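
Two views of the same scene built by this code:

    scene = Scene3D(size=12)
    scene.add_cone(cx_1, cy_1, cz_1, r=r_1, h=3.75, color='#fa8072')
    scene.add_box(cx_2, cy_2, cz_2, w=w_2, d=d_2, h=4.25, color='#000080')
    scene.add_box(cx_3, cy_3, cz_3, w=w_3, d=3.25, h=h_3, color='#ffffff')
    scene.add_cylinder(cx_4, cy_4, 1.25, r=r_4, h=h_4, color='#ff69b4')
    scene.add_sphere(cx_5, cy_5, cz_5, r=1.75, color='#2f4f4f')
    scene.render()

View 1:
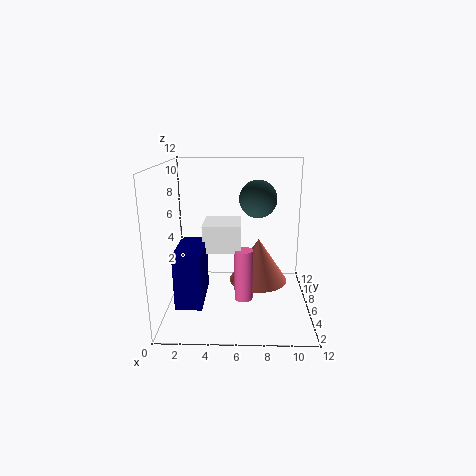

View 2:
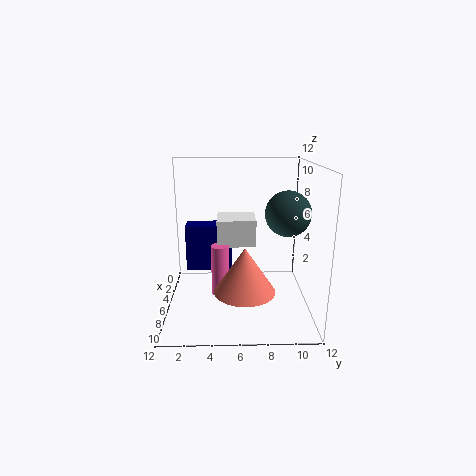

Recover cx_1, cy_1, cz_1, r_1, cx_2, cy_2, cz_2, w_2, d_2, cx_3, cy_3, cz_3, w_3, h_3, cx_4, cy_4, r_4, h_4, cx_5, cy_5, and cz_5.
cx_1 = 7.75; cy_1 = 6.5; cz_1 = 2; r_1 = 2.5; cx_2 = 1.5; cy_2 = 1.25; cz_2 = 2; w_2 = 2; d_2 = 4.25; cx_3 = 3.25; cy_3 = 4.25; cz_3 = 5.25; w_3 = 3; h_3 = 2.25; cx_4 = 6.5; cy_4 = 4.5; r_4 = 0.75; h_4 = 4.25; cx_5 = 7.75; cy_5 = 9.75; cz_5 = 8.5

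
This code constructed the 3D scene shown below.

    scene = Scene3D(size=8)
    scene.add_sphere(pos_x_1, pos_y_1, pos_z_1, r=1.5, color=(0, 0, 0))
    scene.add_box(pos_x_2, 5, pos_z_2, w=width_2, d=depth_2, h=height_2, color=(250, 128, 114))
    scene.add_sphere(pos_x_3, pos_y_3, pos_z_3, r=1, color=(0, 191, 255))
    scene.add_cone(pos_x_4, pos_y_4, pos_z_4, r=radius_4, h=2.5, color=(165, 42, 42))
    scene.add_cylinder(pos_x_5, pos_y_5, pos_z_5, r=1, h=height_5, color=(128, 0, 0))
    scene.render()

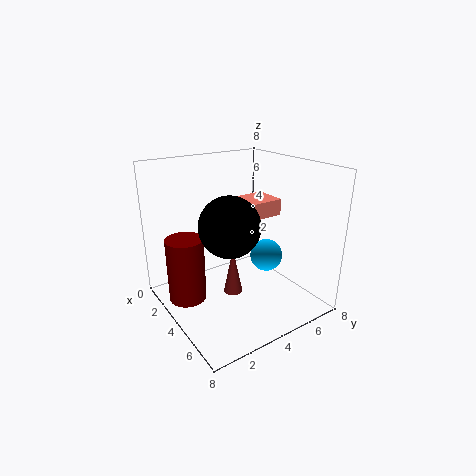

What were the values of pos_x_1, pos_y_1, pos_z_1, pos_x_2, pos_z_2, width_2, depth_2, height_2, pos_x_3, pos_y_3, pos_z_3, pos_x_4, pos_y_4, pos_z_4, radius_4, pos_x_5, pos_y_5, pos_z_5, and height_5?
pos_x_1 = 5.5; pos_y_1 = 2.5; pos_z_1 = 5.5; pos_x_2 = 1.5; pos_z_2 = 4.5; width_2 = 2; depth_2 = 2.5; height_2 = 1; pos_x_3 = 3.5; pos_y_3 = 6.5; pos_z_3 = 2; pos_x_4 = 5; pos_y_4 = 3; pos_z_4 = 1.5; radius_4 = 0.5; pos_x_5 = 3.5; pos_y_5 = 1; pos_z_5 = 1; height_5 = 3.5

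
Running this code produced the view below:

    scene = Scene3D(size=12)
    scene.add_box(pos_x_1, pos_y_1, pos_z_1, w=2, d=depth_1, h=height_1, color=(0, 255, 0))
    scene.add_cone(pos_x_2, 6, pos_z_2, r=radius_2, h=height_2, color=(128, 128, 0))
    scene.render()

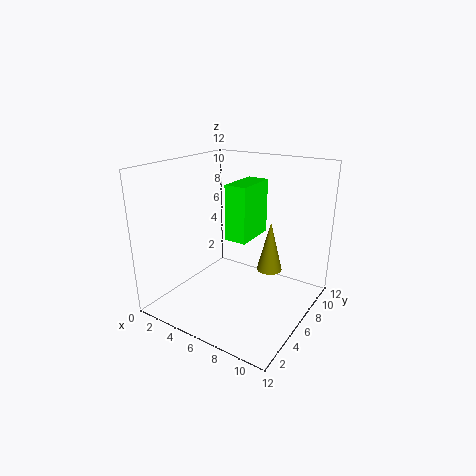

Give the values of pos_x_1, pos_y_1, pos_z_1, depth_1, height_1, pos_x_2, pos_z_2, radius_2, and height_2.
pos_x_1 = 4
pos_y_1 = 7
pos_z_1 = 5
depth_1 = 4
height_1 = 5
pos_x_2 = 9
pos_z_2 = 4
radius_2 = 1
height_2 = 4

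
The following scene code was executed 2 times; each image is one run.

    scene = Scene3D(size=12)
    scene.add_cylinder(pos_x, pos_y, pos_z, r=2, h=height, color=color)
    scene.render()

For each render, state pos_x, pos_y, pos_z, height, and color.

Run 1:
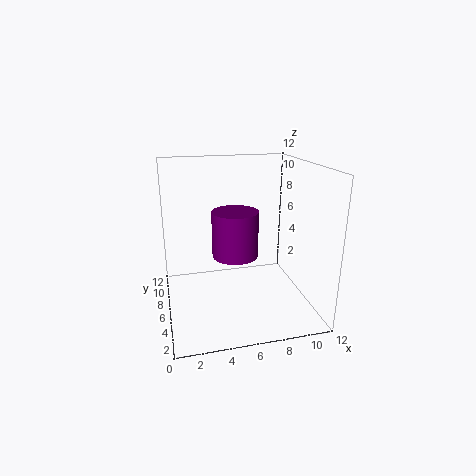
pos_x = 6, pos_y = 7, pos_z = 4, height = 4, color = 'purple'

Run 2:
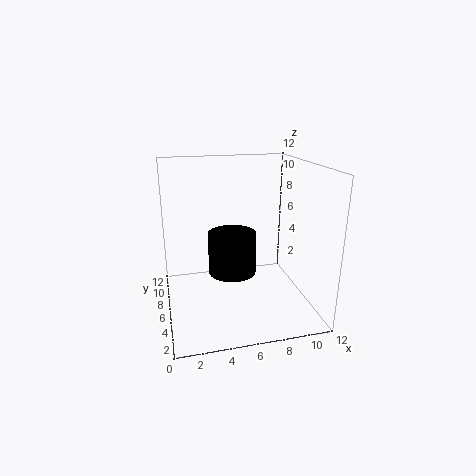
pos_x = 5.5, pos_y = 6, pos_z = 3, height = 3.5, color = 'black'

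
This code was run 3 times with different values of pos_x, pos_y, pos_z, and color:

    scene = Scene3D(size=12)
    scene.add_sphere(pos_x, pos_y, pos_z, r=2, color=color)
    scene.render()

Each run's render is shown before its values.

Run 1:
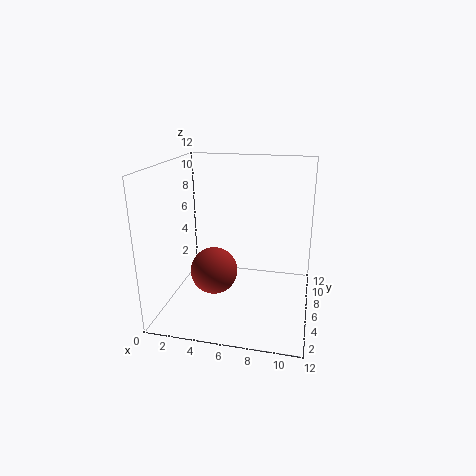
pos_x = 4, pos_y = 5.5, pos_z = 3, color = 'brown'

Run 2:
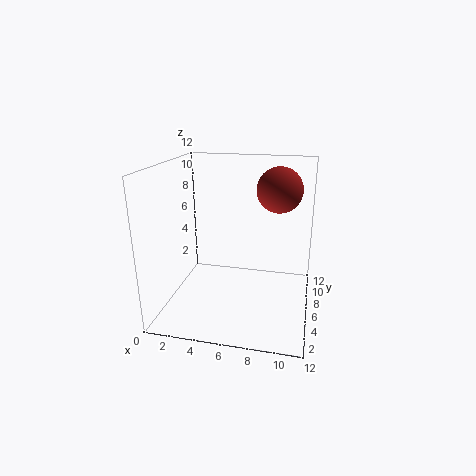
pos_x = 9, pos_y = 9, pos_z = 9.5, color = 'brown'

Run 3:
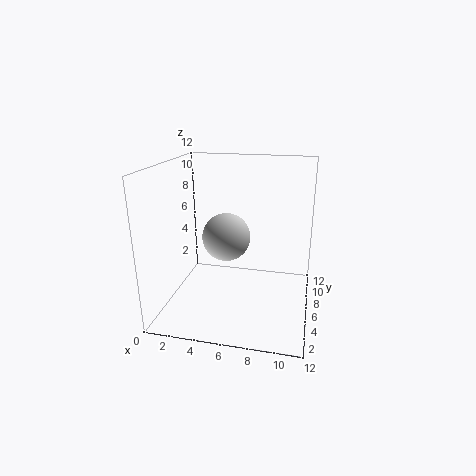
pos_x = 5, pos_y = 6, pos_z = 6, color = 'lightgray'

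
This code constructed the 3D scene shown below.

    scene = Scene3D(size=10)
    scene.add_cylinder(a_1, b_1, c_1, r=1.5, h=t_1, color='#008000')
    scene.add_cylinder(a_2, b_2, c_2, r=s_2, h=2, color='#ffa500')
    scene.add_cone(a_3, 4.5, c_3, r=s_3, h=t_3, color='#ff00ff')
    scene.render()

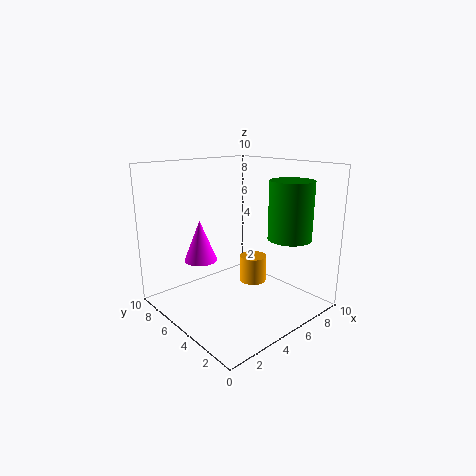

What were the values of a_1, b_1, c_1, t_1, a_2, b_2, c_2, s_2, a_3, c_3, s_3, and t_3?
a_1 = 7.5; b_1 = 2.5; c_1 = 5; t_1 = 4; a_2 = 7; b_2 = 5.5; c_2 = 1; s_2 = 1; a_3 = 1.5; c_3 = 4.5; s_3 = 1; t_3 = 2.5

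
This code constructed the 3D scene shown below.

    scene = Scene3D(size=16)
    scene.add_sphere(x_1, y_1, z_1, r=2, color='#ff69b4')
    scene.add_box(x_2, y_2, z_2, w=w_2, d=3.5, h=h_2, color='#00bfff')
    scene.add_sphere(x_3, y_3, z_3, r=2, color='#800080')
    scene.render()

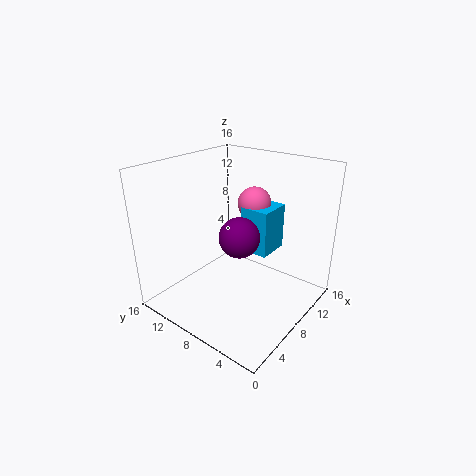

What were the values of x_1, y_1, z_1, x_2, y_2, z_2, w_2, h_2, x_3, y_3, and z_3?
x_1 = 12.5, y_1 = 9, z_1 = 10.5, x_2 = 10.5, y_2 = 6, z_2 = 5, w_2 = 4, h_2 = 5.5, x_3 = 5, y_3 = 5.5, z_3 = 10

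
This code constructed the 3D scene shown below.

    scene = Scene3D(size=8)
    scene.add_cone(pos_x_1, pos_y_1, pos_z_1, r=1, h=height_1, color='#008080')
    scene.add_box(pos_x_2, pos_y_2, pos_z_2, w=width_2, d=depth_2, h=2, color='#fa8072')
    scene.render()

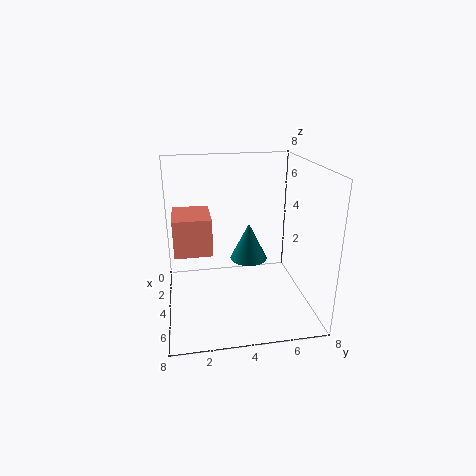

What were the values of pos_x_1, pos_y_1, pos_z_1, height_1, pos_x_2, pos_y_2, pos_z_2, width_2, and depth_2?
pos_x_1 = 4.5; pos_y_1 = 4.5; pos_z_1 = 3; height_1 = 2; pos_x_2 = 2.5; pos_y_2 = 0.5; pos_z_2 = 3.5; width_2 = 2.5; depth_2 = 2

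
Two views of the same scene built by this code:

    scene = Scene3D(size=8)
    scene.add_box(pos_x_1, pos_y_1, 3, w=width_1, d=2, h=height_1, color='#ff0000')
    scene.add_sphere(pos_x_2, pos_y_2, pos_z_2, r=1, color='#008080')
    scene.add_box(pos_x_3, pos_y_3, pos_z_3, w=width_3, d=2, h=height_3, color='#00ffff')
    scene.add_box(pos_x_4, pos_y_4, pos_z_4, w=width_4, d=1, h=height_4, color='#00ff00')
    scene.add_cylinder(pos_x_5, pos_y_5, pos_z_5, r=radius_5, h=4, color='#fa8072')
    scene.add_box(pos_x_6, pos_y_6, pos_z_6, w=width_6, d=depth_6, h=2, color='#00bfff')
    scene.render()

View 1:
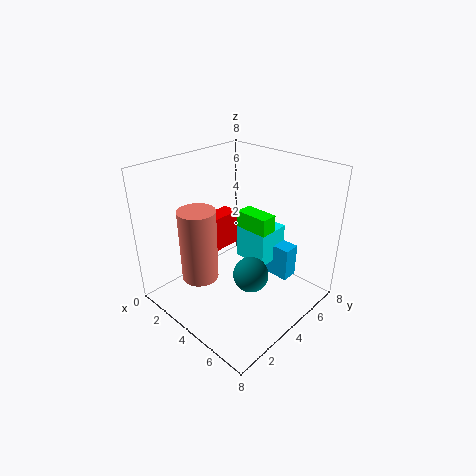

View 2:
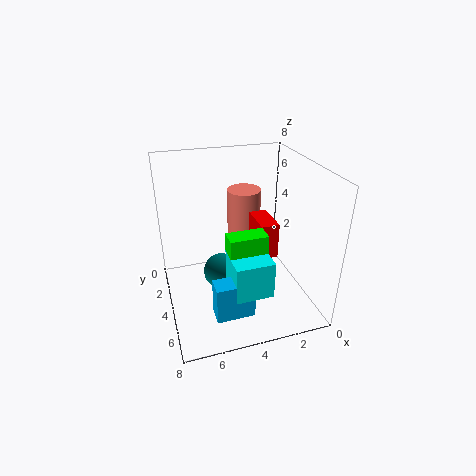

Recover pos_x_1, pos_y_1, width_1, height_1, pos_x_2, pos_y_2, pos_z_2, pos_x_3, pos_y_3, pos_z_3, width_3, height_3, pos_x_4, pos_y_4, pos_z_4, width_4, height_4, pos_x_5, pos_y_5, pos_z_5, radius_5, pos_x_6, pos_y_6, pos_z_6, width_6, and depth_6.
pos_x_1 = 2, pos_y_1 = 3, width_1 = 1, height_1 = 2, pos_x_2 = 5, pos_y_2 = 4, pos_z_2 = 2, pos_x_3 = 3, pos_y_3 = 5, pos_z_3 = 2, width_3 = 2, height_3 = 2, pos_x_4 = 3, pos_y_4 = 5, pos_z_4 = 4, width_4 = 2, height_4 = 1, pos_x_5 = 3, pos_y_5 = 2, pos_z_5 = 2, radius_5 = 1, pos_x_6 = 4, pos_y_6 = 6, pos_z_6 = 1, width_6 = 2, depth_6 = 1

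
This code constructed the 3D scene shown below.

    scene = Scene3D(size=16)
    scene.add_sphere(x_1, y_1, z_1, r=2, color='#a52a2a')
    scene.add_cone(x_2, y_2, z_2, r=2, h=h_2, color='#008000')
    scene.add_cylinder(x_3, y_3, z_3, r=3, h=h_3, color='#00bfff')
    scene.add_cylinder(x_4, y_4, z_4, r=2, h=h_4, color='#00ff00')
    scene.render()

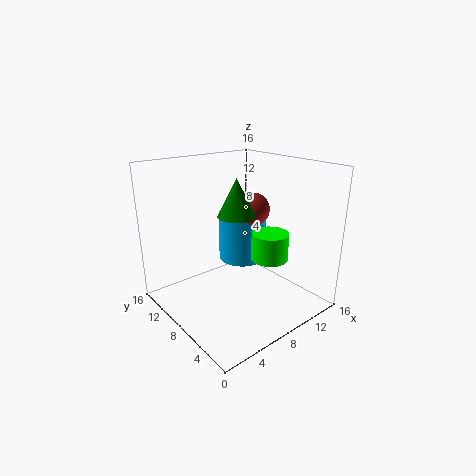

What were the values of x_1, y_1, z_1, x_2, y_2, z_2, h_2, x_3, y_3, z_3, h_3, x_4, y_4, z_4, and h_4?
x_1 = 12; y_1 = 10; z_1 = 10; x_2 = 7; y_2 = 7; z_2 = 11; h_2 = 4; x_3 = 12; y_3 = 12; z_3 = 3; h_3 = 6; x_4 = 10; y_4 = 5; z_4 = 6; h_4 = 3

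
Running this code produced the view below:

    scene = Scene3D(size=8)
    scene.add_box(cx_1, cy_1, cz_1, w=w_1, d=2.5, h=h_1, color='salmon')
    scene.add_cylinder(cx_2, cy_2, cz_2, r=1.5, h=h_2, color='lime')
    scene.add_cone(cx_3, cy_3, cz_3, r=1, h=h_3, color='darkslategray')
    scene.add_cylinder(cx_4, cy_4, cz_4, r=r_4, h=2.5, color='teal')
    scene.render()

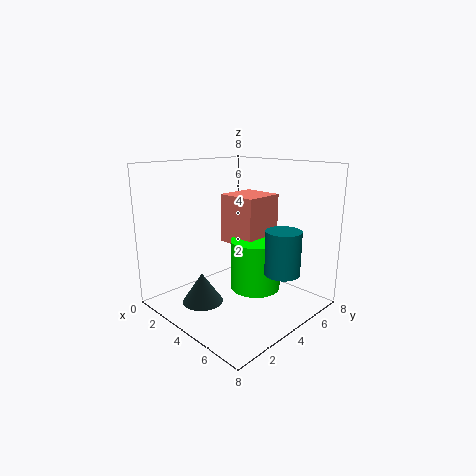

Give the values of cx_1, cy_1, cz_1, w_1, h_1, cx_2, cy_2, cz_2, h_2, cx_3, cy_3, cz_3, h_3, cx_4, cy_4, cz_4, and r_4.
cx_1 = 1.5
cy_1 = 5
cz_1 = 3
w_1 = 2.5
h_1 = 3
cx_2 = 4
cy_2 = 5.5
cz_2 = 0.5
h_2 = 3
cx_3 = 4.5
cy_3 = 1
cz_3 = 1.5
h_3 = 1.5
cx_4 = 6
cy_4 = 5.5
cz_4 = 2
r_4 = 1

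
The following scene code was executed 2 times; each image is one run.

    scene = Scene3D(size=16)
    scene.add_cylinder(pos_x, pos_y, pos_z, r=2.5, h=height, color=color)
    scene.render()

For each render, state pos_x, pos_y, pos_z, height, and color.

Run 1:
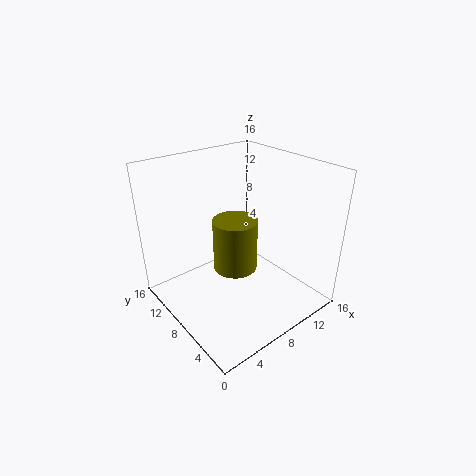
pos_x = 8, pos_y = 8.5, pos_z = 4, height = 6, color = 'olive'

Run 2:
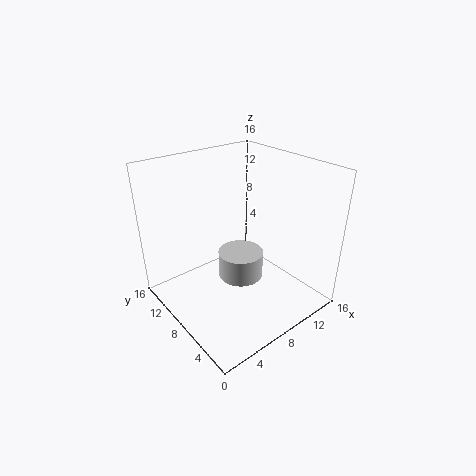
pos_x = 8, pos_y = 7.5, pos_z = 3.5, height = 3, color = 'lightgray'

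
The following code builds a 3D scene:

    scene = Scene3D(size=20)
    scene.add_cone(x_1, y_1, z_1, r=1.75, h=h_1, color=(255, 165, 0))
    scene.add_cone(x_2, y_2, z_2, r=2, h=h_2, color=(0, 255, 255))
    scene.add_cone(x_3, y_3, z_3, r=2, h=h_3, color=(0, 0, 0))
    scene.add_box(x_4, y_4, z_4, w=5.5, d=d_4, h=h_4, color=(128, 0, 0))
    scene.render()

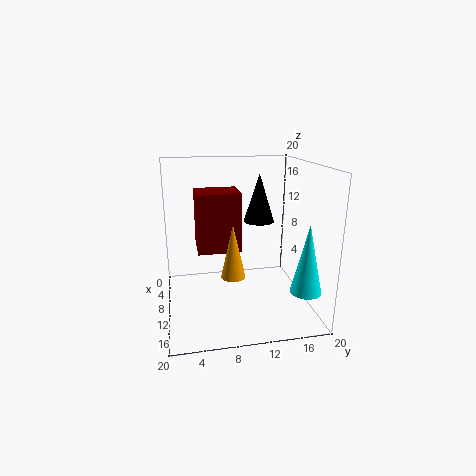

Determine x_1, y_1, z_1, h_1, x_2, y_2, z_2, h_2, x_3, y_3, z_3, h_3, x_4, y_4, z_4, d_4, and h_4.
x_1 = 10.25; y_1 = 9.25; z_1 = 4.25; h_1 = 7.75; x_2 = 16.75; y_2 = 17.5; z_2 = 4.5; h_2 = 9; x_3 = 11.5; y_3 = 12.5; z_3 = 12.75; h_3 = 6.25; x_4 = 3.75; y_4 = 4.5; z_4 = 7.5; d_4 = 6.25; h_4 = 8.5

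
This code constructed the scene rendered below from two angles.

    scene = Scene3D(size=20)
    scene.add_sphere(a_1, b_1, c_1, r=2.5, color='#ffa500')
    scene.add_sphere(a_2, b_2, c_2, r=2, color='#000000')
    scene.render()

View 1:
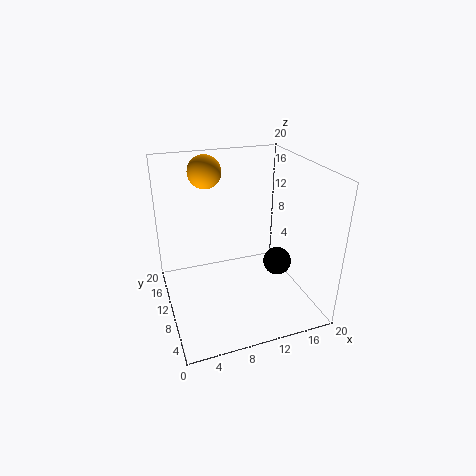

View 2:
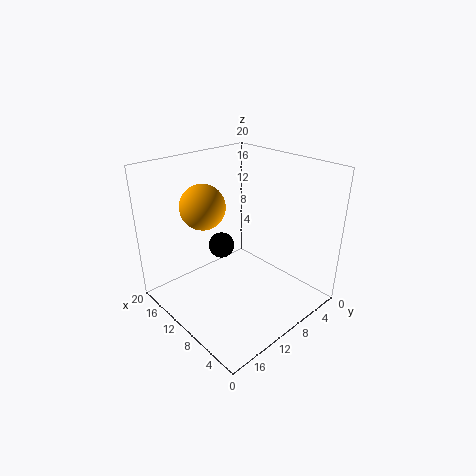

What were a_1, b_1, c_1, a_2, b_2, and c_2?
a_1 = 7.5; b_1 = 17.5; c_1 = 17.5; a_2 = 15.5; b_2 = 8.5; c_2 = 6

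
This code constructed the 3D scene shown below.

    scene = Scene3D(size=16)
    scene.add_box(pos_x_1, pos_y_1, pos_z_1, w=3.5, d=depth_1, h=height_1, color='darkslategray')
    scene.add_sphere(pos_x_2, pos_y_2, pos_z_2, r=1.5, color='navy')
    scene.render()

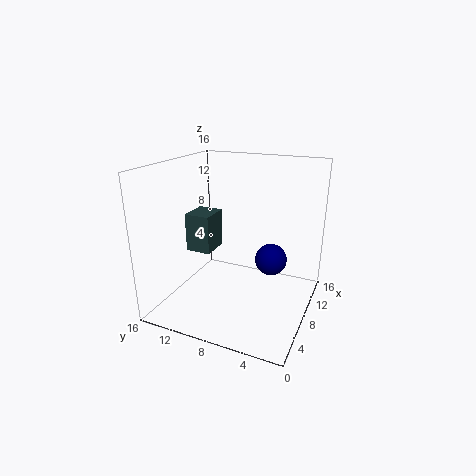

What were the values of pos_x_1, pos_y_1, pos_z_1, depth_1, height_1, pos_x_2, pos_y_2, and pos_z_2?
pos_x_1 = 7.5, pos_y_1 = 11.5, pos_z_1 = 5.5, depth_1 = 3, height_1 = 4.5, pos_x_2 = 4.5, pos_y_2 = 3, pos_z_2 = 8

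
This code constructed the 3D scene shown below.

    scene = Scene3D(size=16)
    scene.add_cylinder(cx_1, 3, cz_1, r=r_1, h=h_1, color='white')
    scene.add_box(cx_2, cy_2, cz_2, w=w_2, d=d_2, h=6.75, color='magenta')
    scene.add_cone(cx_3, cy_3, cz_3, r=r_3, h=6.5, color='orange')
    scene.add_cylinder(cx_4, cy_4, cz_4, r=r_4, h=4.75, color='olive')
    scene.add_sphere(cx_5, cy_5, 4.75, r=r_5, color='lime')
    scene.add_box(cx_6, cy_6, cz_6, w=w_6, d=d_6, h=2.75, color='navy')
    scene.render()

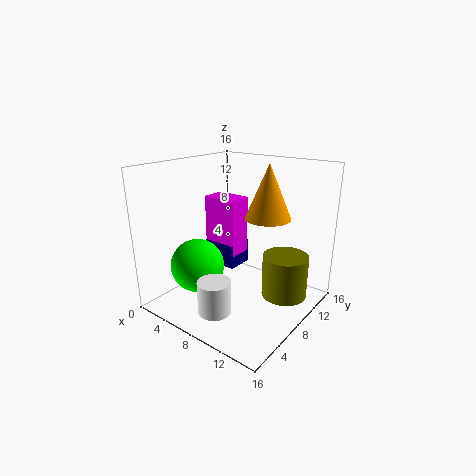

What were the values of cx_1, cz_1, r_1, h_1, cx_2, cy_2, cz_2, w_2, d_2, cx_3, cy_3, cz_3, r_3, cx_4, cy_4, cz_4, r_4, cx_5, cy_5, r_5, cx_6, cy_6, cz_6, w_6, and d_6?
cx_1 = 8.75; cz_1 = 1.5; r_1 = 1.75; h_1 = 3.5; cx_2 = 2.5; cy_2 = 8.75; cz_2 = 5; w_2 = 4.25; d_2 = 2.75; cx_3 = 9; cy_3 = 12.5; cz_3 = 9.25; r_3 = 2.75; cx_4 = 13; cy_4 = 10; cz_4 = 1.75; r_4 = 2.5; cx_5 = 4.5; cy_5 = 5; r_5 = 3; cx_6 = 2.5; cy_6 = 8.5; cz_6 = 3.5; w_6 = 4.25; d_6 = 3.25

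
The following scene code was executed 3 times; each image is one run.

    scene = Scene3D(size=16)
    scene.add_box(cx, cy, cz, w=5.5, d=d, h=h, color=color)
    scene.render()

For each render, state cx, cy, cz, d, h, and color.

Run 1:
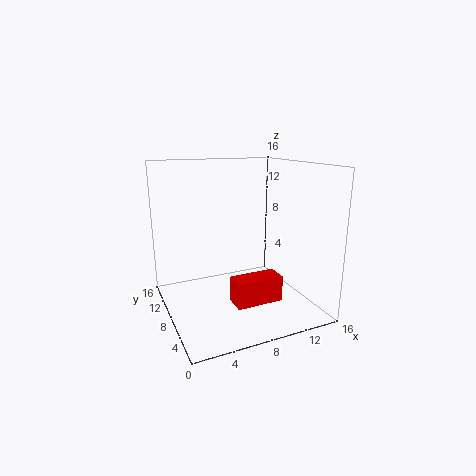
cx = 7; cy = 5.5; cz = 0.5; d = 2.5; h = 3; color = 'red'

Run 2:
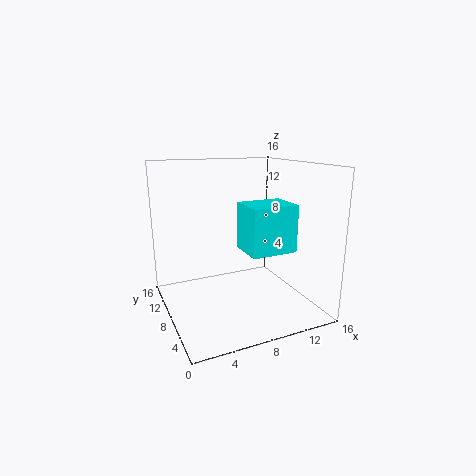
cx = 9; cy = 6; cz = 6; d = 4.5; h = 5.5; color = 'cyan'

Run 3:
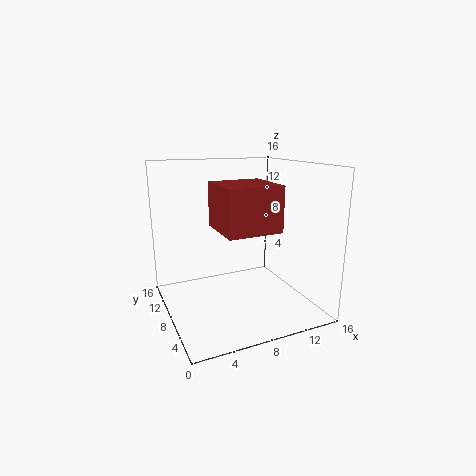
cx = 4.5; cy = 2; cz = 10; d = 5.5; h = 4.5; color = 'brown'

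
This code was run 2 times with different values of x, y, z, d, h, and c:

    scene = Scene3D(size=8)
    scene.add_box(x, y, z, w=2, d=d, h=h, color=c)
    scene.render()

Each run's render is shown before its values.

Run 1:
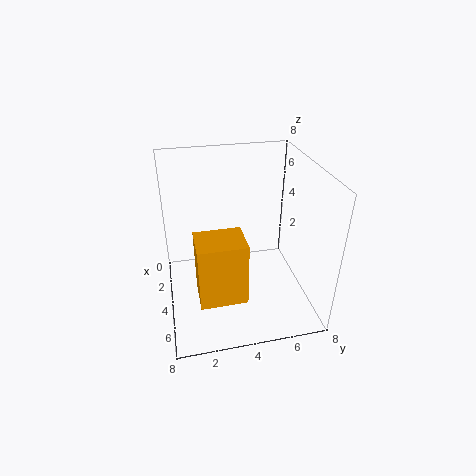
x = 4.5
y = 1.5
z = 1.5
d = 2.5
h = 3.5
c = 'orange'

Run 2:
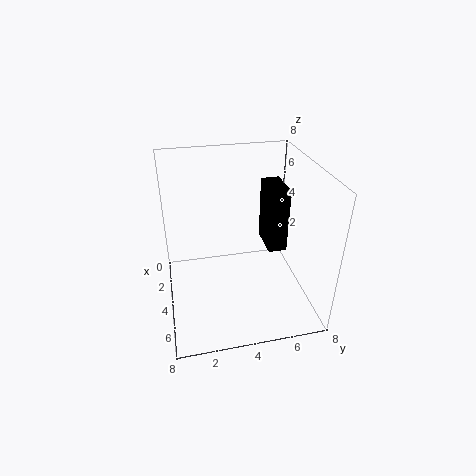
x = 3
y = 5.5
z = 3.5
d = 1
h = 3.5
c = 'black'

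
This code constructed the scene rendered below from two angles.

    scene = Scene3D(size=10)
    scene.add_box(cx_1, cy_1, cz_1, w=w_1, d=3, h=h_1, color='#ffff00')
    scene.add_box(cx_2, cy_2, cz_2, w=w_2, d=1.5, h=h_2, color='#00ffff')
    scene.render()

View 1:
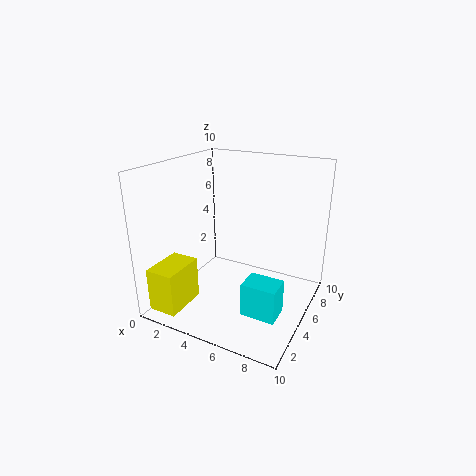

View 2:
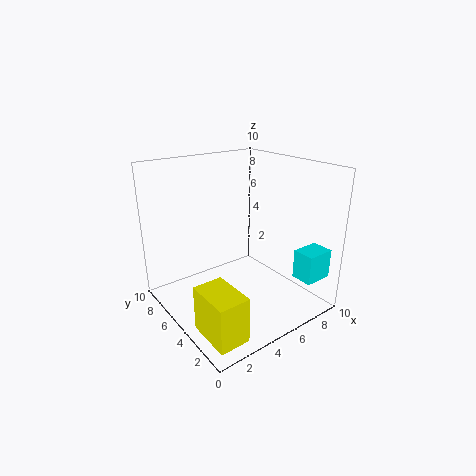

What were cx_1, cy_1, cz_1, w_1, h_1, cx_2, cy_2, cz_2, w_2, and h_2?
cx_1 = 0.5, cy_1 = 0.5, cz_1 = 0.5, w_1 = 2, h_1 = 3, cx_2 = 7.5, cy_2 = 0.5, cz_2 = 2.5, w_2 = 2, h_2 = 2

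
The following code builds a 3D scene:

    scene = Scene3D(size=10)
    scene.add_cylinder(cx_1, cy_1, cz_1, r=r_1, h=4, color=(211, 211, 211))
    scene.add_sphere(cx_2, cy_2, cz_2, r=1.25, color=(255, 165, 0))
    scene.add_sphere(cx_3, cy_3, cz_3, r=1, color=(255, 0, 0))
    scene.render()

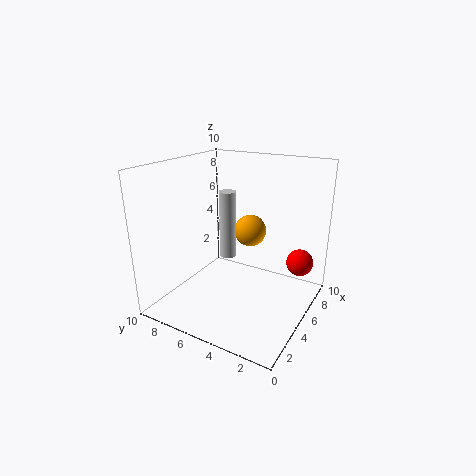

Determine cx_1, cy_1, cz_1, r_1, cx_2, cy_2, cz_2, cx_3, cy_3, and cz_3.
cx_1 = 2.5, cy_1 = 4.25, cz_1 = 5, r_1 = 0.5, cx_2 = 8.25, cy_2 = 5.75, cz_2 = 4.25, cx_3 = 8.25, cy_3 = 1.5, cz_3 = 2.5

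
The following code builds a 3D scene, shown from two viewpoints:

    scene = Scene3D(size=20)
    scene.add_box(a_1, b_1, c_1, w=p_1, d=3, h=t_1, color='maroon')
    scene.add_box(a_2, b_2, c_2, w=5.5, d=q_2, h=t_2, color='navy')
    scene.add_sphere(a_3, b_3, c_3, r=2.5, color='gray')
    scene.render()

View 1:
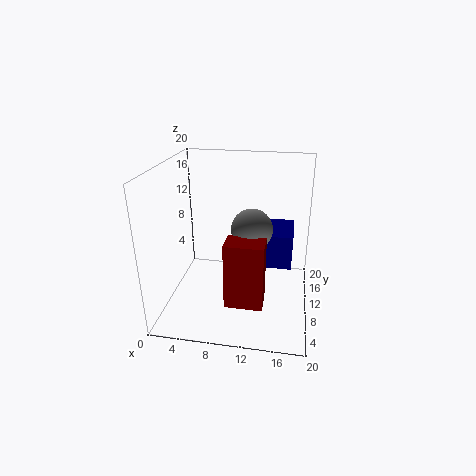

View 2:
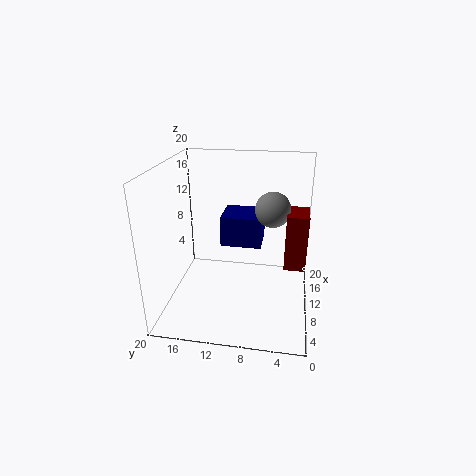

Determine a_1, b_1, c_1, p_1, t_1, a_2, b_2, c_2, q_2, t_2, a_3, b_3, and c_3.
a_1 = 10, b_1 = 0.5, c_1 = 5.5, p_1 = 4.5, t_1 = 8, a_2 = 12, b_2 = 7, c_2 = 7.5, q_2 = 6, t_2 = 4.5, a_3 = 12.5, b_3 = 5.5, c_3 = 13.5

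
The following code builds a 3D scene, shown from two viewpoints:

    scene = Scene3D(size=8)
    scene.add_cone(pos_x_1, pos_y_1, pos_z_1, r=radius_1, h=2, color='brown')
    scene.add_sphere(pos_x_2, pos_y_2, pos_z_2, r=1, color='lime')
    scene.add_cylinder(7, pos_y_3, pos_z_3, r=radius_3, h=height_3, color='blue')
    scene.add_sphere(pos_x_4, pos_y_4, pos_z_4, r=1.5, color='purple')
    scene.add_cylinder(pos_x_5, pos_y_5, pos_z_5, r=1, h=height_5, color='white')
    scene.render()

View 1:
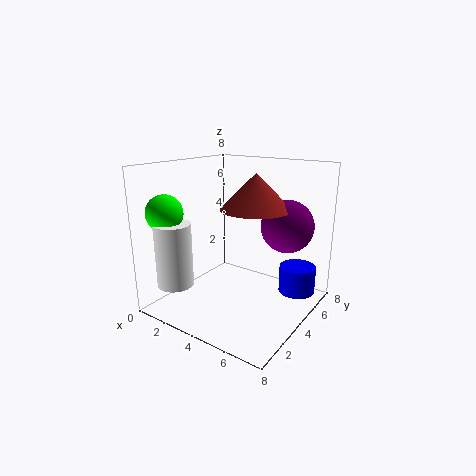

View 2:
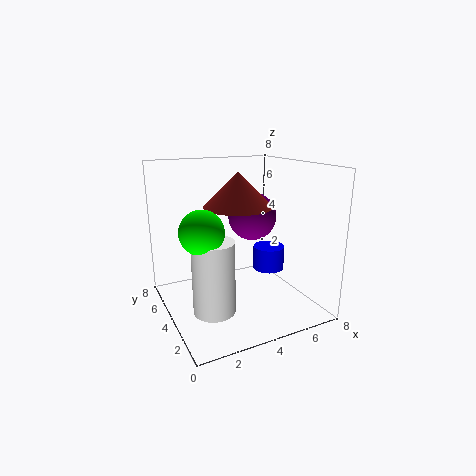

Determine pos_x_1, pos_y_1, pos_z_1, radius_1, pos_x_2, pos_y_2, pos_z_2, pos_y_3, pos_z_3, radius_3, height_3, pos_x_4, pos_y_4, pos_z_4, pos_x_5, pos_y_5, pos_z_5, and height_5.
pos_x_1 = 4.5, pos_y_1 = 5, pos_z_1 = 5.5, radius_1 = 2, pos_x_2 = 1, pos_y_2 = 1.5, pos_z_2 = 5.5, pos_y_3 = 5.5, pos_z_3 = 1, radius_3 = 1, height_3 = 1.5, pos_x_4 = 6, pos_y_4 = 6, pos_z_4 = 4.5, pos_x_5 = 1.5, pos_y_5 = 1.5, pos_z_5 = 1.5, height_5 = 3.5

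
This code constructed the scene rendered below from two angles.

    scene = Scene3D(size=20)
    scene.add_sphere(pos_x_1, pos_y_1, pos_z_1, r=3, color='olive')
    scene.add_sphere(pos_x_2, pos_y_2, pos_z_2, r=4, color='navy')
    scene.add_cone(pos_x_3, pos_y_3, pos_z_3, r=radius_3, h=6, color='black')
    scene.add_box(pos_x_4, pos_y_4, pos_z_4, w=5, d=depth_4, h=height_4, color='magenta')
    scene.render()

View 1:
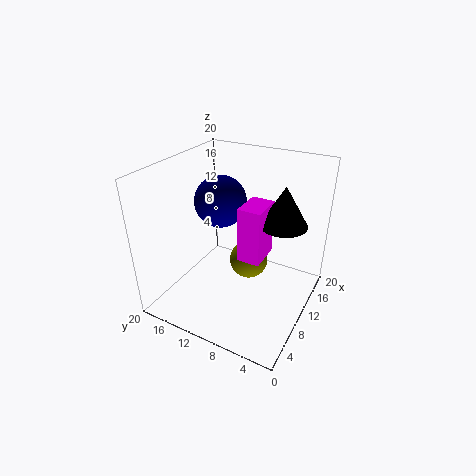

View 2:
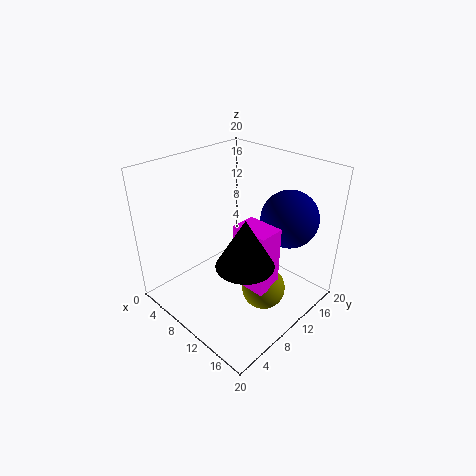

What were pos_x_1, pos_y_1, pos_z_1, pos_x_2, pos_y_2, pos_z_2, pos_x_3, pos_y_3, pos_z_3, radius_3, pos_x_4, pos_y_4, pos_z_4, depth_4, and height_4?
pos_x_1 = 14.5, pos_y_1 = 10.5, pos_z_1 = 3.5, pos_x_2 = 14.5, pos_y_2 = 15.5, pos_z_2 = 12.5, pos_x_3 = 15.5, pos_y_3 = 5.5, pos_z_3 = 10.5, radius_3 = 3.5, pos_x_4 = 11.5, pos_y_4 = 7.5, pos_z_4 = 5, depth_4 = 3.5, height_4 = 8.5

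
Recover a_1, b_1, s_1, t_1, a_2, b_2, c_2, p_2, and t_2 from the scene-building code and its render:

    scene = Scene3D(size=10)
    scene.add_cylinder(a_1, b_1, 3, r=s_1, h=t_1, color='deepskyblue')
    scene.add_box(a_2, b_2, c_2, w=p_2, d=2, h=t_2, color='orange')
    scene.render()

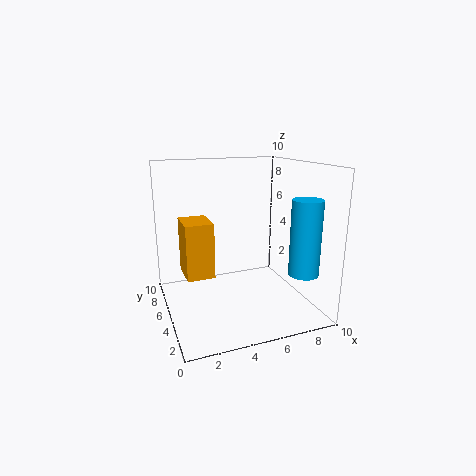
a_1 = 8.5; b_1 = 2; s_1 = 1; t_1 = 5; a_2 = 0.5; b_2 = 0.5; c_2 = 4.5; p_2 = 1.5; t_2 = 3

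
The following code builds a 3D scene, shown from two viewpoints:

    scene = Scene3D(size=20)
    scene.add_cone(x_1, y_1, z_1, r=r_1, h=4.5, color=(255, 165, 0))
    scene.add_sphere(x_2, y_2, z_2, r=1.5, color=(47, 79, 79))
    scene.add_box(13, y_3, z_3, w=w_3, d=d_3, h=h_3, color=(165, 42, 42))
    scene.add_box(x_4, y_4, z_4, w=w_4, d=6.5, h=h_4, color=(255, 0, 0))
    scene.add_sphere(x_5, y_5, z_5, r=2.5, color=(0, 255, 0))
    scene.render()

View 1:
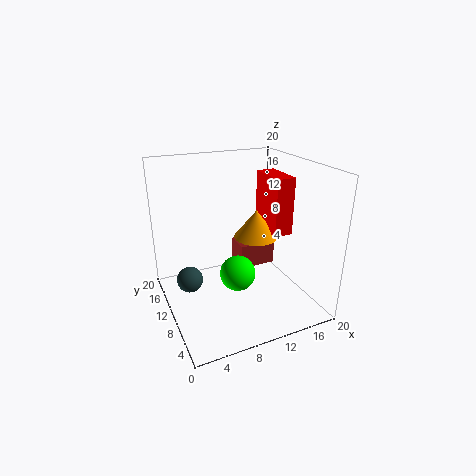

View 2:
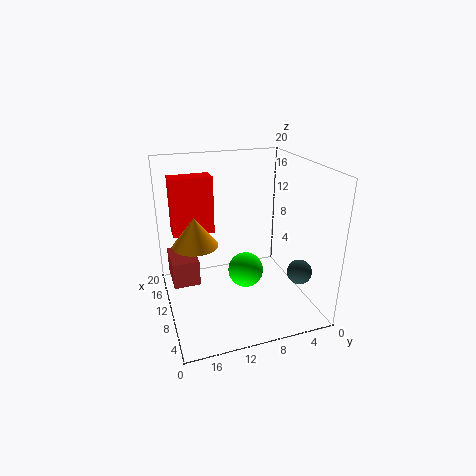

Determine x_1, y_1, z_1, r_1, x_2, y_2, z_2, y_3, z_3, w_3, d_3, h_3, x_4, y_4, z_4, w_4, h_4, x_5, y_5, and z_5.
x_1 = 15.5
y_1 = 15
z_1 = 7
r_1 = 3.5
x_2 = 1.5
y_2 = 5
z_2 = 8.5
y_3 = 15
z_3 = 1.5
w_3 = 6
d_3 = 4
h_3 = 4
x_4 = 17
y_4 = 11.5
z_4 = 8
w_4 = 3
h_4 = 9
x_5 = 9.5
y_5 = 9
z_5 = 5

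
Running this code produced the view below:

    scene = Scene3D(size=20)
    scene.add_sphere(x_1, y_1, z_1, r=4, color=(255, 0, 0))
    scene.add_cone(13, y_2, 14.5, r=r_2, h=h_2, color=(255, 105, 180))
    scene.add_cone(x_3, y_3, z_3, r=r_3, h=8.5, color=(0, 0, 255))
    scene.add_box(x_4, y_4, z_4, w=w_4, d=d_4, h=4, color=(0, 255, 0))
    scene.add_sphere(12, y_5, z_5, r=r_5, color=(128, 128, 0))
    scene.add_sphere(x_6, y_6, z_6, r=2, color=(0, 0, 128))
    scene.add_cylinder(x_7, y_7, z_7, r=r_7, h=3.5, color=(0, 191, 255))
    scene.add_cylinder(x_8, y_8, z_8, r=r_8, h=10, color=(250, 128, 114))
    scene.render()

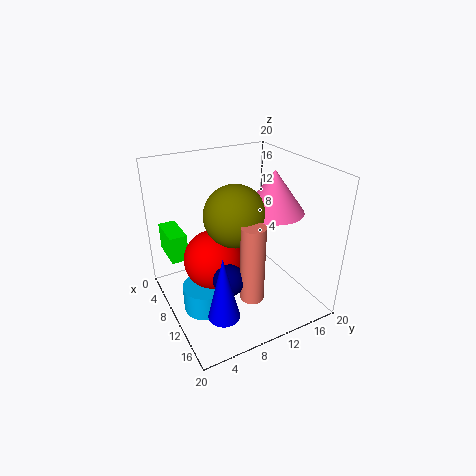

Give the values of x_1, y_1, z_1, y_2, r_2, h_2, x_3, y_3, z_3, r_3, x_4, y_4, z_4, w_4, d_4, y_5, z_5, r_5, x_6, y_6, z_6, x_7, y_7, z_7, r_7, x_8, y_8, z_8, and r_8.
x_1 = 10.5, y_1 = 6, z_1 = 8, y_2 = 13.5, r_2 = 4, h_2 = 5.5, x_3 = 16.5, y_3 = 4.5, z_3 = 3.5, r_3 = 2, x_4 = 0.5, y_4 = 1.5, z_4 = 6, w_4 = 5.5, d_4 = 2.5, y_5 = 8.5, z_5 = 14.5, r_5 = 4, x_6 = 15, y_6 = 6, z_6 = 7.5, x_7 = 12, y_7 = 4, z_7 = 2, r_7 = 3, x_8 = 16.5, y_8 = 8.5, z_8 = 5, r_8 = 1.5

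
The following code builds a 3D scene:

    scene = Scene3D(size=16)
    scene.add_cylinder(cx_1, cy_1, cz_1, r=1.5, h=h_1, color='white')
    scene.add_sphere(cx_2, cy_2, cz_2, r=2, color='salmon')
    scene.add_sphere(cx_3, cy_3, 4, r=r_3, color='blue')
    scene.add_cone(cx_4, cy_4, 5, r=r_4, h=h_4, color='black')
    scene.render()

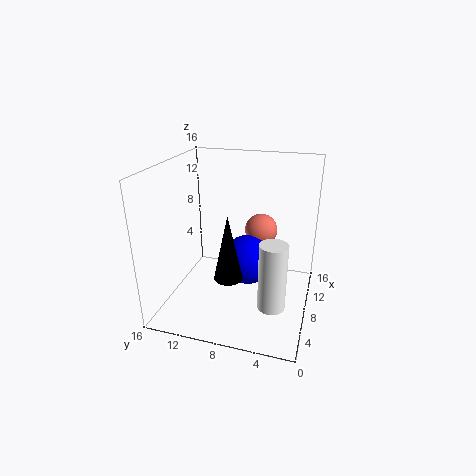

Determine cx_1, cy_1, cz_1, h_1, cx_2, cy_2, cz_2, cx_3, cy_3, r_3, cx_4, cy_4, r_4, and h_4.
cx_1 = 5.5, cy_1 = 3.5, cz_1 = 1.5, h_1 = 7.5, cx_2 = 13, cy_2 = 6.5, cz_2 = 7, cx_3 = 10.5, cy_3 = 7.5, r_3 = 3, cx_4 = 4.5, cy_4 = 8, r_4 = 1.5, h_4 = 7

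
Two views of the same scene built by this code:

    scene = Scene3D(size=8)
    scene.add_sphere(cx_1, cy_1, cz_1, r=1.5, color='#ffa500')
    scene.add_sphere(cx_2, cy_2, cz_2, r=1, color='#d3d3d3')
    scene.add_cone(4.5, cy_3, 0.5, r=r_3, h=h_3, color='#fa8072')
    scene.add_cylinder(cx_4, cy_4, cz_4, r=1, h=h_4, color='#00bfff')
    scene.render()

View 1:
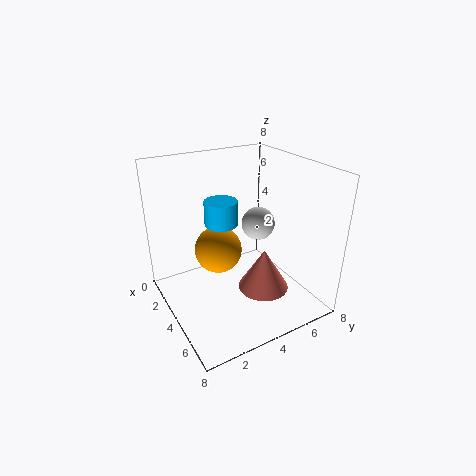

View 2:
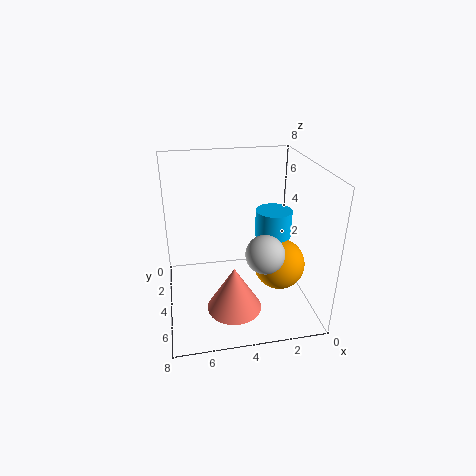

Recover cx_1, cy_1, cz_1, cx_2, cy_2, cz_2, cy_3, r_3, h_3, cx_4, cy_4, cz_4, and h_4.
cx_1 = 1.5; cy_1 = 4; cz_1 = 2; cx_2 = 3; cy_2 = 6; cz_2 = 4; cy_3 = 5.5; r_3 = 1.5; h_3 = 2.5; cx_4 = 2; cy_4 = 4; cz_4 = 4; h_4 = 1.5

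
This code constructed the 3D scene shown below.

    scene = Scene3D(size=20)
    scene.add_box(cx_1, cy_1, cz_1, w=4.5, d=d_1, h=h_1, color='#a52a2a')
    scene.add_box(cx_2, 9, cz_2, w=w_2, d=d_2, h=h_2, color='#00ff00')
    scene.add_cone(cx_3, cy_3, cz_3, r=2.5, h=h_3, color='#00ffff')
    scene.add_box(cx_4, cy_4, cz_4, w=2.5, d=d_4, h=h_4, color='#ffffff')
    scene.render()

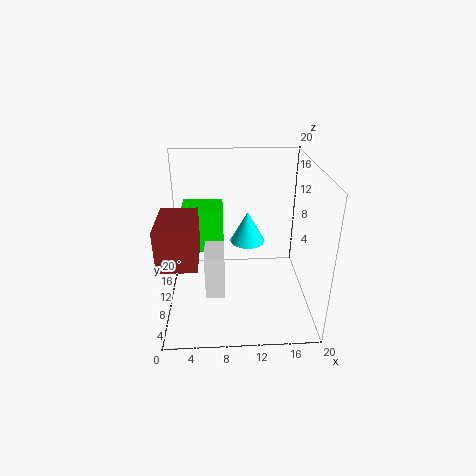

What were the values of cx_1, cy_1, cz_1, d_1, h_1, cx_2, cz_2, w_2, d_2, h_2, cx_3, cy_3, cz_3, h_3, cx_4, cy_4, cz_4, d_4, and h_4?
cx_1 = 0.5, cy_1 = 0.5, cz_1 = 11, d_1 = 6.5, h_1 = 5, cx_2 = 2.5, cz_2 = 8.5, w_2 = 5.5, d_2 = 4.5, h_2 = 6, cx_3 = 11.5, cy_3 = 12, cz_3 = 8.5, h_3 = 4.5, cx_4 = 5.5, cy_4 = 4, cz_4 = 4.5, d_4 = 4.5, h_4 = 6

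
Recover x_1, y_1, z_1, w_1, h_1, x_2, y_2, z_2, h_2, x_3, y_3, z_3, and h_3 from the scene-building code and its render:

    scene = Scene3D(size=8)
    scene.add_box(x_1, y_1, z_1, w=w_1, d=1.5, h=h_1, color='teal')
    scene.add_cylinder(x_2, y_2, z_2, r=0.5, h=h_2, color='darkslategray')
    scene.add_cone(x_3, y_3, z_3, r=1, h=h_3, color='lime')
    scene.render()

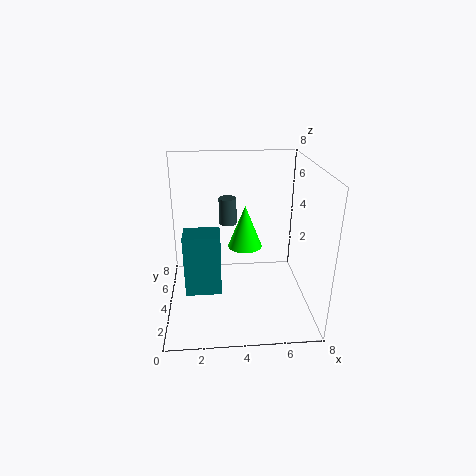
x_1 = 1, y_1 = 3, z_1 = 1, w_1 = 2, h_1 = 3.5, x_2 = 3.5, y_2 = 5, z_2 = 4.5, h_2 = 1.5, x_3 = 4.5, y_3 = 5, z_3 = 3, h_3 = 2.5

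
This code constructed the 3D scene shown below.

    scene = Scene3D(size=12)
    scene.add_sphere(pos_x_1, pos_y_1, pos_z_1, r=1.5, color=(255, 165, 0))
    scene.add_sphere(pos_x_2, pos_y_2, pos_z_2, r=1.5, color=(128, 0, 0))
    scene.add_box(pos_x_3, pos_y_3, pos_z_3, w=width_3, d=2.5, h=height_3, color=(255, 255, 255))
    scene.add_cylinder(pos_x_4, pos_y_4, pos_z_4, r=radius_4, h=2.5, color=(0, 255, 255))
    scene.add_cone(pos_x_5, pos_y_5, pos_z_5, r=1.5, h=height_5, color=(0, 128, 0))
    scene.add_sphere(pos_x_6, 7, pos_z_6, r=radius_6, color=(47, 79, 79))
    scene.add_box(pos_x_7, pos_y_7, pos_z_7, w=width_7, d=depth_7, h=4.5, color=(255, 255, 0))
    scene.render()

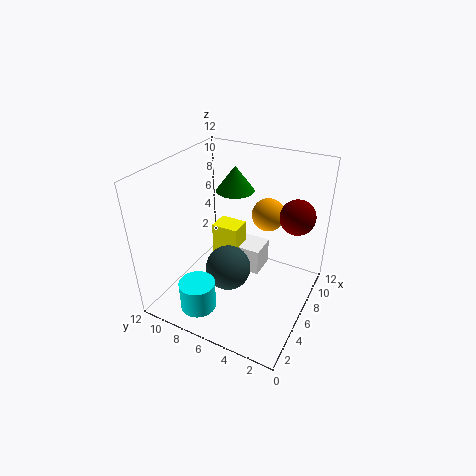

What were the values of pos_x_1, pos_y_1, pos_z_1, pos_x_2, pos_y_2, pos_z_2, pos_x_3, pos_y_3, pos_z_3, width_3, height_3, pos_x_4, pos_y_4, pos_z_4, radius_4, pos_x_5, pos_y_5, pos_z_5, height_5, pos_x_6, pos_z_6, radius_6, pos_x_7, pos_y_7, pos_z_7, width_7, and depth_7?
pos_x_1 = 10
pos_y_1 = 5
pos_z_1 = 6.5
pos_x_2 = 9
pos_y_2 = 2
pos_z_2 = 7.5
pos_x_3 = 8
pos_y_3 = 5
pos_z_3 = 1
width_3 = 2.5
height_3 = 2.5
pos_x_4 = 2.5
pos_y_4 = 8
pos_z_4 = 0.5
radius_4 = 1.5
pos_x_5 = 6.5
pos_y_5 = 6.5
pos_z_5 = 10
height_5 = 2
pos_x_6 = 6
pos_z_6 = 2.5
radius_6 = 2
pos_x_7 = 7.5
pos_y_7 = 7
pos_z_7 = 1
width_7 = 2
depth_7 = 2.5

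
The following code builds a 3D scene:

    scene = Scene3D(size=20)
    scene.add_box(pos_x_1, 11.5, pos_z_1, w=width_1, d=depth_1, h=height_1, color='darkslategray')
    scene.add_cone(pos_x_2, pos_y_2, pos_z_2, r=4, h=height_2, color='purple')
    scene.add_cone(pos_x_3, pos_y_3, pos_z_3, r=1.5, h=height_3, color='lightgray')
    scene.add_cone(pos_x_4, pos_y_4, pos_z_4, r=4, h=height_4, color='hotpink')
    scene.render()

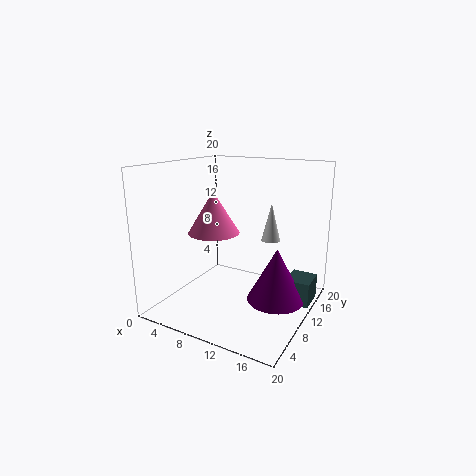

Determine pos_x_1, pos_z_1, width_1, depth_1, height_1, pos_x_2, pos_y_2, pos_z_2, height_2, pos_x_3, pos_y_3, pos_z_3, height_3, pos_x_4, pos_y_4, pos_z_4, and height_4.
pos_x_1 = 16.5, pos_z_1 = 1, width_1 = 3.5, depth_1 = 4, height_1 = 3.5, pos_x_2 = 15.5, pos_y_2 = 11, pos_z_2 = 1.5, height_2 = 7.5, pos_x_3 = 11.5, pos_y_3 = 18, pos_z_3 = 7.5, height_3 = 6, pos_x_4 = 4, pos_y_4 = 13, pos_z_4 = 9, height_4 = 6.5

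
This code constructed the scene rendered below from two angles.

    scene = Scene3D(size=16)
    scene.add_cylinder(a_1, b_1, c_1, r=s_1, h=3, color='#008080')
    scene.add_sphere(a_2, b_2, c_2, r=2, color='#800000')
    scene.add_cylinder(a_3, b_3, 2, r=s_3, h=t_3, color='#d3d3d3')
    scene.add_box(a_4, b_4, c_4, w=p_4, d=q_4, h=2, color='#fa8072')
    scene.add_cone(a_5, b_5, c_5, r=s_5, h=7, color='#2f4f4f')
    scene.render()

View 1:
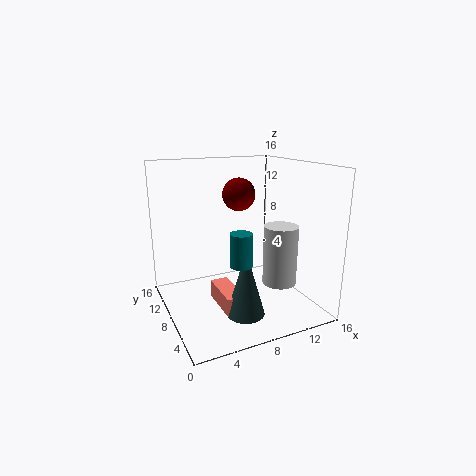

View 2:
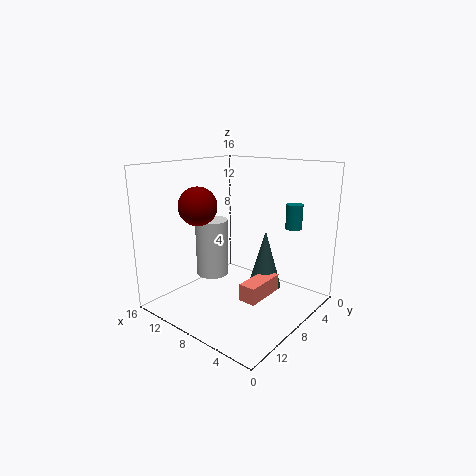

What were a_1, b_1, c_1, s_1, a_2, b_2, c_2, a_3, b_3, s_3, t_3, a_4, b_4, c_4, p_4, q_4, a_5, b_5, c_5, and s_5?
a_1 = 5
b_1 = 1
c_1 = 8
s_1 = 1
a_2 = 10
b_2 = 12
c_2 = 12
a_3 = 13
b_3 = 7
s_3 = 2
t_3 = 7
a_4 = 5
b_4 = 4
c_4 = 1
p_4 = 2
q_4 = 5
a_5 = 7
b_5 = 4
c_5 = 1
s_5 = 2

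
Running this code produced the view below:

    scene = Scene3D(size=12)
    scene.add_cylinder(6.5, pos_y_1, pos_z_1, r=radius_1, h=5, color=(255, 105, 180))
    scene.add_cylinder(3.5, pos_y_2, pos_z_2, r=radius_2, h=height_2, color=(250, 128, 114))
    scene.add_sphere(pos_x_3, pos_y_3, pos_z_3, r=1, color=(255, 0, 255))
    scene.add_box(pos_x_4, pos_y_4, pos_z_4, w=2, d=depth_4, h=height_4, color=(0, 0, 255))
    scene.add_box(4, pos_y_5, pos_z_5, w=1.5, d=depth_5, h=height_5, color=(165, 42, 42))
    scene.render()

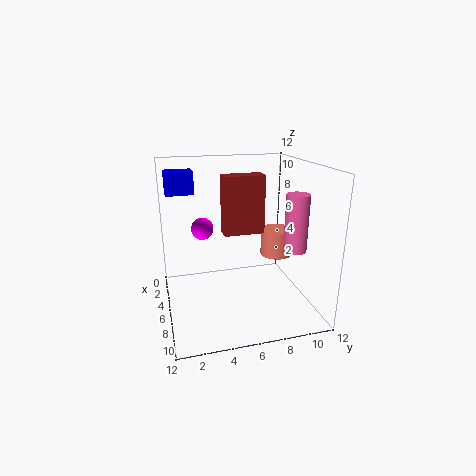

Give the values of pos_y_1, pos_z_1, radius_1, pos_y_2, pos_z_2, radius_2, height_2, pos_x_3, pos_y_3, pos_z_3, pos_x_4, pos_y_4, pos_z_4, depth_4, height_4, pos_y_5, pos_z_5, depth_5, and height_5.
pos_y_1 = 11, pos_z_1 = 4.5, radius_1 = 1, pos_y_2 = 10.5, pos_z_2 = 3, radius_2 = 1.5, height_2 = 2.5, pos_x_3 = 3, pos_y_3 = 3.5, pos_z_3 = 6, pos_x_4 = 0.5, pos_y_4 = 0.5, pos_z_4 = 9, depth_4 = 2.5, height_4 = 2, pos_y_5 = 5, pos_z_5 = 6, depth_5 = 3.5, height_5 = 5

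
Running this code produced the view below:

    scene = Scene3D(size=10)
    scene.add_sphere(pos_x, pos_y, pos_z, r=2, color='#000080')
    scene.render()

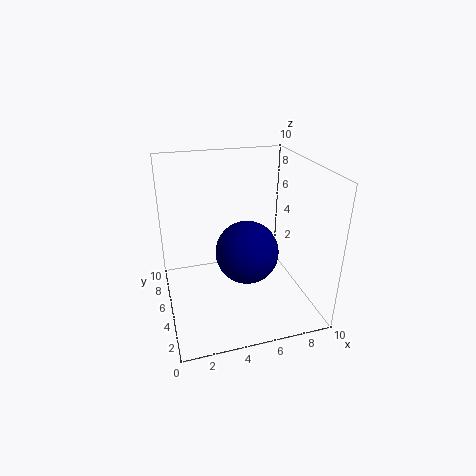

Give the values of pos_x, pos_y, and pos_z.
pos_x = 5
pos_y = 3
pos_z = 5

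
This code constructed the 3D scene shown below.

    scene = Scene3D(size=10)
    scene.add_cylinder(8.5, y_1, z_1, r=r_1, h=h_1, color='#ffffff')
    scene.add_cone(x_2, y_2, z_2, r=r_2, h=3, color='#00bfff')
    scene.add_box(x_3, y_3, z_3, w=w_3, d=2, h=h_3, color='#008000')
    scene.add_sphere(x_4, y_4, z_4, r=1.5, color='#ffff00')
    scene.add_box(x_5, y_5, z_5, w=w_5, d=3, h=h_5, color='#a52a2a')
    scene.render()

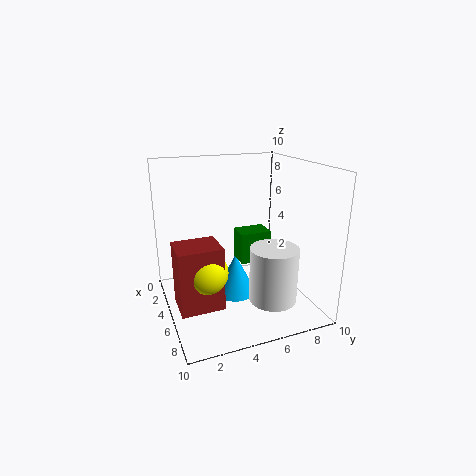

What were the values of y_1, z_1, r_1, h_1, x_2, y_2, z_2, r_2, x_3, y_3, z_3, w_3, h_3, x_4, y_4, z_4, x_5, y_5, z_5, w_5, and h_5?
y_1 = 6
z_1 = 2
r_1 = 1.5
h_1 = 3.5
x_2 = 4.5
y_2 = 5
z_2 = 0.5
r_2 = 1.5
x_3 = 5.5
y_3 = 4.5
z_3 = 4
w_3 = 1.5
h_3 = 2
x_4 = 5.5
y_4 = 2.5
z_4 = 3
x_5 = 4
y_5 = 0.5
z_5 = 0.5
w_5 = 2.5
h_5 = 4.5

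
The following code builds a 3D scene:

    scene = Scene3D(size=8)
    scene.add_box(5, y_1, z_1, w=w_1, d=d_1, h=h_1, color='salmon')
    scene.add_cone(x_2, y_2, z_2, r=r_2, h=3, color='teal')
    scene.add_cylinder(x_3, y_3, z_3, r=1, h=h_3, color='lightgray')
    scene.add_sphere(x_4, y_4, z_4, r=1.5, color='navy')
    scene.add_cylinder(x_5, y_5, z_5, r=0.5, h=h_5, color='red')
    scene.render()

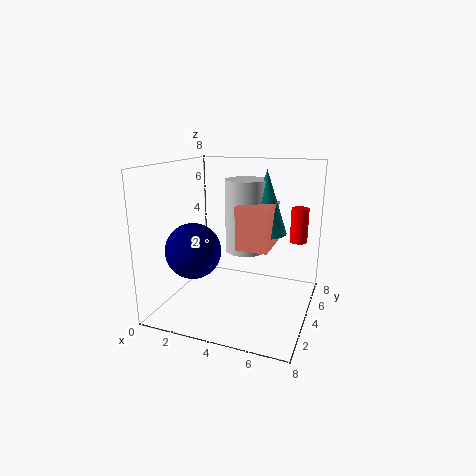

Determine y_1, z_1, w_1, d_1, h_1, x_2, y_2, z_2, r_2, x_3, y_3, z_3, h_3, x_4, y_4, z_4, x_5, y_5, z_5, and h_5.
y_1 = 1; z_1 = 4.5; w_1 = 1.5; d_1 = 2; h_1 = 2; x_2 = 6; y_2 = 2.5; z_2 = 5; r_2 = 1; x_3 = 5; y_3 = 2.5; z_3 = 4; h_3 = 3.5; x_4 = 2; y_4 = 2.5; z_4 = 3.5; x_5 = 7; y_5 = 6; z_5 = 3.5; h_5 = 2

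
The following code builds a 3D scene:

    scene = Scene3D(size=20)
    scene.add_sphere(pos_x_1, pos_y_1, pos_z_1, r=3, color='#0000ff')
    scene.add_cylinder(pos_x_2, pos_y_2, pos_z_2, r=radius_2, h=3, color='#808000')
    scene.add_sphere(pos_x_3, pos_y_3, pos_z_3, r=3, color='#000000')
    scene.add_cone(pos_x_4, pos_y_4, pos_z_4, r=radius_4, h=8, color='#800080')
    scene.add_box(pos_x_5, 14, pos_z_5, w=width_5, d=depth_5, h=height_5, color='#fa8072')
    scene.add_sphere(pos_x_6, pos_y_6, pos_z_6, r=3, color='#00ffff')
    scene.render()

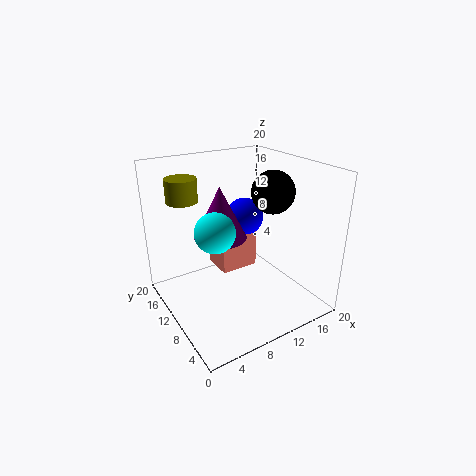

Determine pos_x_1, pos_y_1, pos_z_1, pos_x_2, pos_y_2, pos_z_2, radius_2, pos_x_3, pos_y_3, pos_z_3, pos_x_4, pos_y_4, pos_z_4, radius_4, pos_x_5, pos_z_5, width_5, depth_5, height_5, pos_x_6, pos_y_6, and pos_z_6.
pos_x_1 = 15
pos_y_1 = 16
pos_z_1 = 10
pos_x_2 = 3
pos_y_2 = 12
pos_z_2 = 16
radius_2 = 2
pos_x_3 = 15
pos_y_3 = 9
pos_z_3 = 16
pos_x_4 = 10
pos_y_4 = 15
pos_z_4 = 8
radius_4 = 4
pos_x_5 = 10
pos_z_5 = 2
width_5 = 6
depth_5 = 5
height_5 = 7
pos_x_6 = 8
pos_y_6 = 13
pos_z_6 = 10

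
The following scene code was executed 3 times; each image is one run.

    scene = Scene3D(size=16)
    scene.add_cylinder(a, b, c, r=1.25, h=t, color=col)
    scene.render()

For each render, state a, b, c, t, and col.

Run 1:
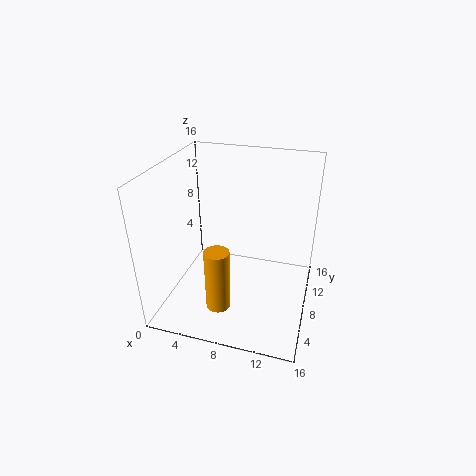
a = 7.5, b = 2.5, c = 3, t = 6.5, col = 'orange'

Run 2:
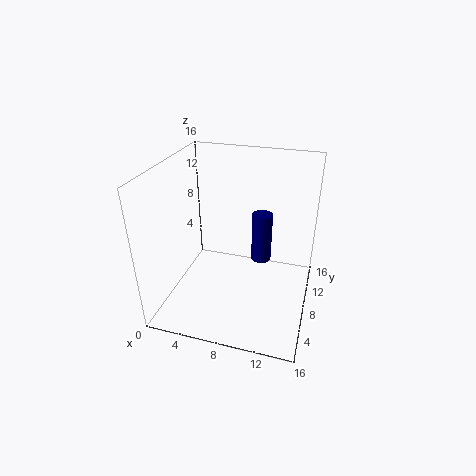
a = 9.75, b = 12.5, c = 2.75, t = 6.25, col = 'navy'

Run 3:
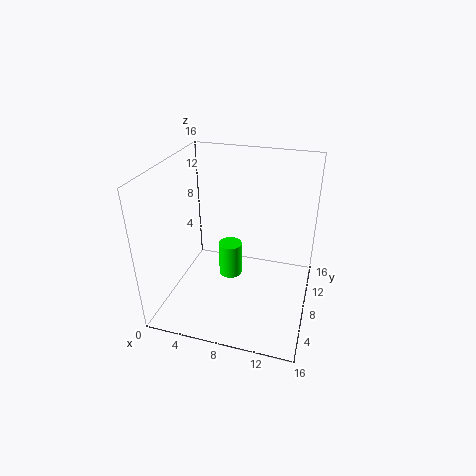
a = 7.5, b = 6.75, c = 4.25, t = 3.75, col = 'lime'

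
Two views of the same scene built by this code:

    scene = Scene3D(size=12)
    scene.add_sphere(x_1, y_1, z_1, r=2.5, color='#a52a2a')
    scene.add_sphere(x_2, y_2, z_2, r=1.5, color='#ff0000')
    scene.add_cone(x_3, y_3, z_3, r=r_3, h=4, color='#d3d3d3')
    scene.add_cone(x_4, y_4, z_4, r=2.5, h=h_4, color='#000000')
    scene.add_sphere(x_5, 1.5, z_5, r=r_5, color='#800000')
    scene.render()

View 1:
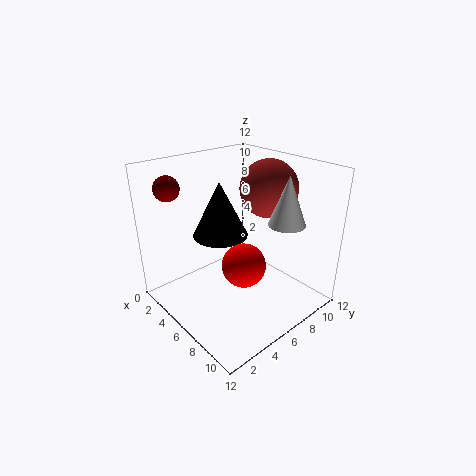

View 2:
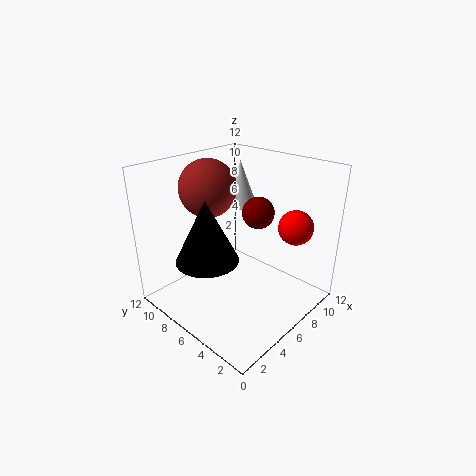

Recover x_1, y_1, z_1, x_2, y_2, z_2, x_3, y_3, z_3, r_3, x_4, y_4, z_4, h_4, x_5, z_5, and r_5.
x_1 = 6, y_1 = 9.5, z_1 = 9.5, x_2 = 10, y_2 = 3, z_2 = 6.5, x_3 = 9, y_3 = 8.5, z_3 = 7.5, r_3 = 1.5, x_4 = 3, y_4 = 6.5, z_4 = 5, h_4 = 5, x_5 = 3, z_5 = 10.5, r_5 = 1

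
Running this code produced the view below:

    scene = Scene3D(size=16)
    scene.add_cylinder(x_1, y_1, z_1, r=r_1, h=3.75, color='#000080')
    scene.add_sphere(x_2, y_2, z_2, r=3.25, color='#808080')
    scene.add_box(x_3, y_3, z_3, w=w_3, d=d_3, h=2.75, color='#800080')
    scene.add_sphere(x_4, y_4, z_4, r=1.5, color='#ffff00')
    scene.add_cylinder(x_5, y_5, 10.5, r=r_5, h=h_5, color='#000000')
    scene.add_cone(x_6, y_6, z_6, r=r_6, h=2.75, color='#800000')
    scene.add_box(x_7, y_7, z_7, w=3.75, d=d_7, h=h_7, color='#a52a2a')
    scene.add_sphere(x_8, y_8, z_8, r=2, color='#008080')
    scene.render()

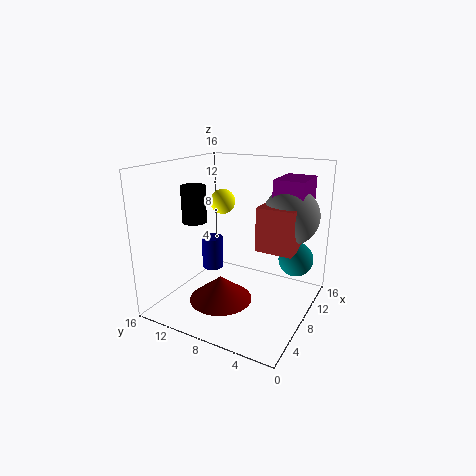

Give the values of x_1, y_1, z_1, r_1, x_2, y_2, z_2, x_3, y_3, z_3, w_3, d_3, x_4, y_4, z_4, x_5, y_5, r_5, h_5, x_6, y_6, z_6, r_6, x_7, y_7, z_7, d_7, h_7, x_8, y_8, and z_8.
x_1 = 8.5; y_1 = 11.75; z_1 = 3.5; r_1 = 1.25; x_2 = 12.25; y_2 = 3.5; z_2 = 10; x_3 = 10.75; y_3 = 1.75; z_3 = 11.5; w_3 = 4.75; d_3 = 3.5; x_4 = 11; y_4 = 11.75; z_4 = 11; x_5 = 4.25; y_5 = 11; r_5 = 1.25; h_5 = 3.75; x_6 = 5.75; y_6 = 9; z_6 = 1.25; r_6 = 3.5; x_7 = 8.75; y_7 = 2; z_7 = 6.5; d_7 = 4.25; h_7 = 5; x_8 = 12; y_8 = 2.5; z_8 = 5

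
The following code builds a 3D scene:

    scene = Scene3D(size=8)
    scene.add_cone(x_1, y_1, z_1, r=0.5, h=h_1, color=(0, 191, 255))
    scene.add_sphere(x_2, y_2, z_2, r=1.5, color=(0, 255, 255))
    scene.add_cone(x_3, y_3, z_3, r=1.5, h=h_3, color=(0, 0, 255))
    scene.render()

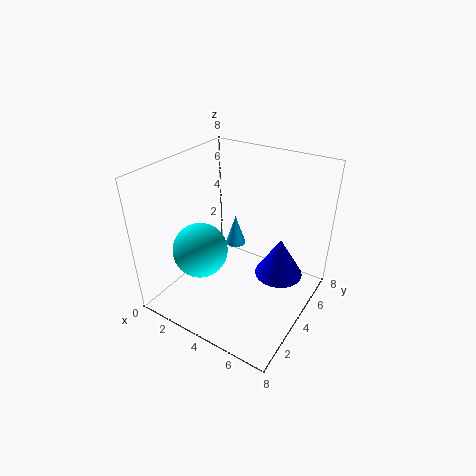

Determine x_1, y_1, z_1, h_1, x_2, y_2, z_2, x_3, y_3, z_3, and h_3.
x_1 = 4.5
y_1 = 3
z_1 = 4.5
h_1 = 1.5
x_2 = 2.5
y_2 = 2.5
z_2 = 3.5
x_3 = 5.5
y_3 = 6.5
z_3 = 0.5
h_3 = 2.5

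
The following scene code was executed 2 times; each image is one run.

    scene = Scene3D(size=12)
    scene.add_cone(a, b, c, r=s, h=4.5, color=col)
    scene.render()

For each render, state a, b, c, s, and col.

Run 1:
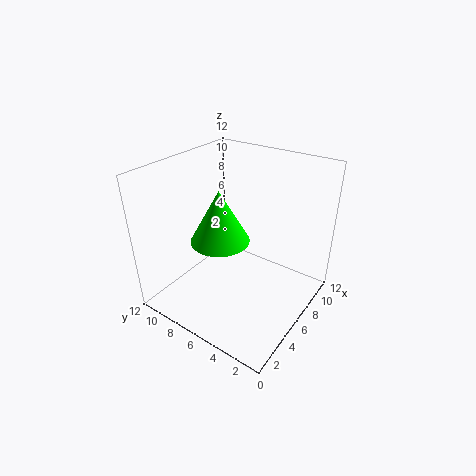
a = 5.5, b = 7.5, c = 5.5, s = 2.5, col = 'lime'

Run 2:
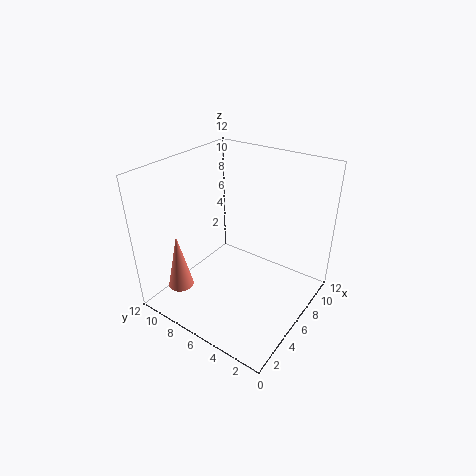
a = 1.5, b = 8.5, c = 3, s = 1, col = 'salmon'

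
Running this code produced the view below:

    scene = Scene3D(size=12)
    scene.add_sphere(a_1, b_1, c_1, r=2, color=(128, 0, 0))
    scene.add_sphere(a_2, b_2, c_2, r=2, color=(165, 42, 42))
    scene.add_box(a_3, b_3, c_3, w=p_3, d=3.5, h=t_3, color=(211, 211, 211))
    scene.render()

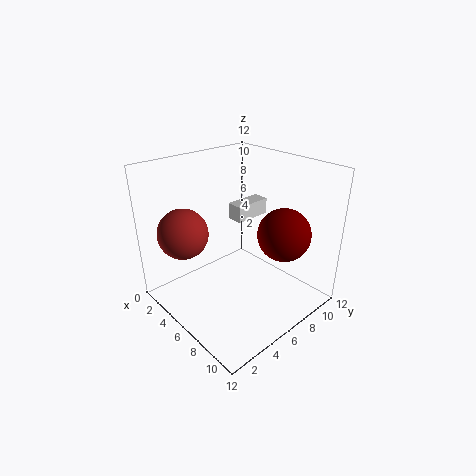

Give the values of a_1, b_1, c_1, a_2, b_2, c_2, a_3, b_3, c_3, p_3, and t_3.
a_1 = 10, b_1 = 7, c_1 = 7.5, a_2 = 4, b_2 = 2, c_2 = 7, a_3 = 2.5, b_3 = 8, c_3 = 6, p_3 = 1.5, t_3 = 1.5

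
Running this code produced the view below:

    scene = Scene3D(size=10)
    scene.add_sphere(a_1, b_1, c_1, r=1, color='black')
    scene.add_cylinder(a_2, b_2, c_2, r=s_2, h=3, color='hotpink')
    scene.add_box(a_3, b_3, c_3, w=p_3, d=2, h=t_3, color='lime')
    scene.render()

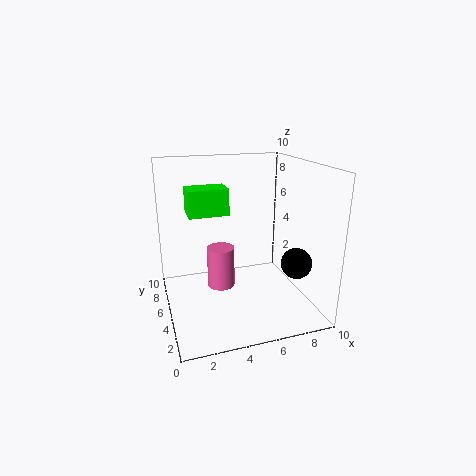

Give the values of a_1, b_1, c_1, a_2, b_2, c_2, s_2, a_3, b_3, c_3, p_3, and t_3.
a_1 = 8; b_1 = 2; c_1 = 4; a_2 = 4; b_2 = 6; c_2 = 1; s_2 = 1; a_3 = 2; b_3 = 7; c_3 = 6; p_3 = 3; t_3 = 2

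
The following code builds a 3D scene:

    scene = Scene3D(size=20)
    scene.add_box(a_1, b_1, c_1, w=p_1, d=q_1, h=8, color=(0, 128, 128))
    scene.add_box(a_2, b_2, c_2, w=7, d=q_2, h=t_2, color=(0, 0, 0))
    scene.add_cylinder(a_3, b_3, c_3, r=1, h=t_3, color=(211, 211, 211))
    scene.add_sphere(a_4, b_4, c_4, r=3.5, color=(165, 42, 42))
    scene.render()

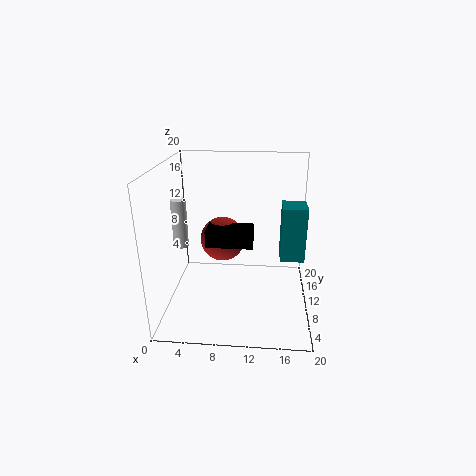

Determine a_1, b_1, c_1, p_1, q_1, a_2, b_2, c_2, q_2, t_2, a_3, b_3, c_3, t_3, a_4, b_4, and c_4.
a_1 = 16
b_1 = 11
c_1 = 6
p_1 = 3.5
q_1 = 4
a_2 = 5
b_2 = 11.5
c_2 = 7.5
q_2 = 4
t_2 = 2.5
a_3 = 2.5
b_3 = 8
c_3 = 9.5
t_3 = 6.5
a_4 = 7
b_4 = 16
c_4 = 7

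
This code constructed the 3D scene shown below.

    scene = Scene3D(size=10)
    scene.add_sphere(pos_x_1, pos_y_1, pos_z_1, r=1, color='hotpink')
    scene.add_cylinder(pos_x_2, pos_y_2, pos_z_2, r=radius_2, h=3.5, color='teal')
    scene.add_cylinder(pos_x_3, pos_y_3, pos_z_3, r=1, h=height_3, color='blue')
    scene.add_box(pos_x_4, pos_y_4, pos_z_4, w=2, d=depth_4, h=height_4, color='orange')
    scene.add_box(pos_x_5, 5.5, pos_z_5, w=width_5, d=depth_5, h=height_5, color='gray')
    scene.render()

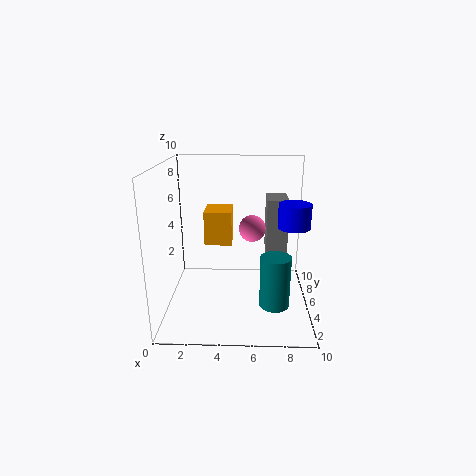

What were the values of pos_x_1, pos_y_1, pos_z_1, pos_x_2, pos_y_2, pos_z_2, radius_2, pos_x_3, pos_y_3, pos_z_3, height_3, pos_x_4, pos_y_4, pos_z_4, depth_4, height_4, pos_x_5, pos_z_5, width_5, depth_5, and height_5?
pos_x_1 = 6; pos_y_1 = 7; pos_z_1 = 5; pos_x_2 = 7.5; pos_y_2 = 3; pos_z_2 = 1; radius_2 = 1; pos_x_3 = 8.5; pos_y_3 = 3; pos_z_3 = 6.5; height_3 = 1.5; pos_x_4 = 2.5; pos_y_4 = 6; pos_z_4 = 4; depth_4 = 2.5; height_4 = 2.5; pos_x_5 = 7; pos_z_5 = 3.5; width_5 = 1.5; depth_5 = 2.5; height_5 = 4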